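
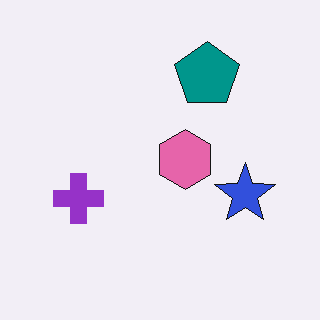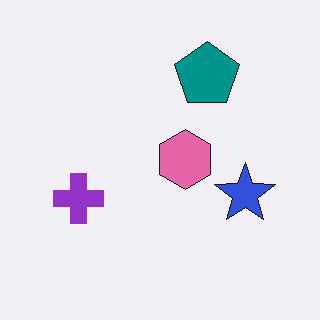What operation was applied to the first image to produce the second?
The second image is the first given moderate JPEG compression.

Blocky 8×8 compression artifacts appear around shape edges and the flat background shows ringing — characteristic JPEG degradation.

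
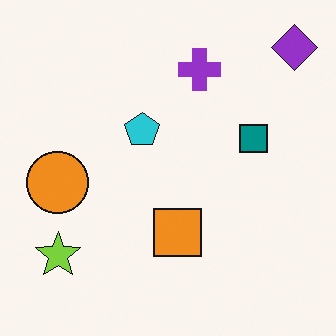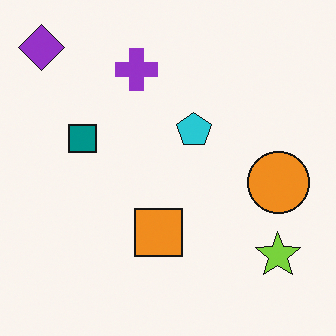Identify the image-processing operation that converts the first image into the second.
The second image is the first flipped horizontally (left ↔ right).

The purple diamond is in the top-right of the first image and the top-left of the second — shapes on opposite sides of the vertical midline have swapped in a mirror flip.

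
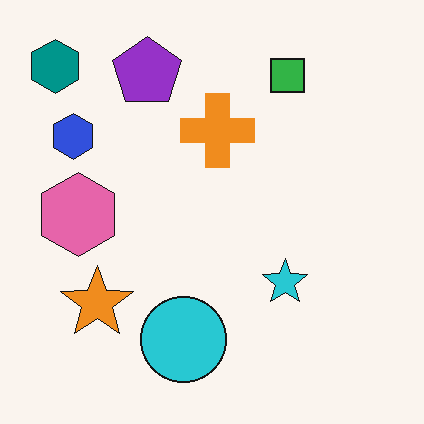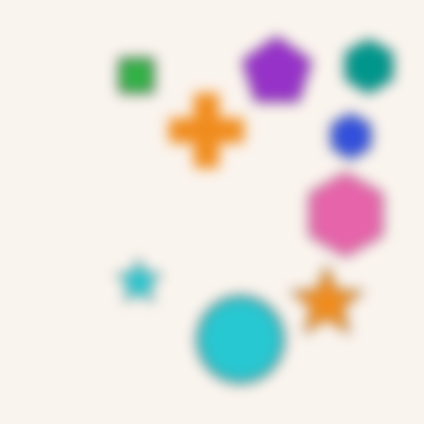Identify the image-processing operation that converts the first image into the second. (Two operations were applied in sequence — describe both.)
Heavily blurred, then flipped horizontally (left ↔ right).

Shape edges and outlines are uniformly softened across the whole image. The teal hexagon is in the top-left of the first image and the top-right of the second — shapes on opposite sides of the vertical midline have swapped in a mirror flip.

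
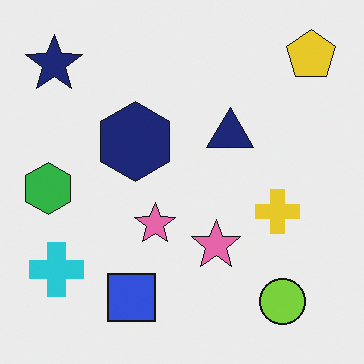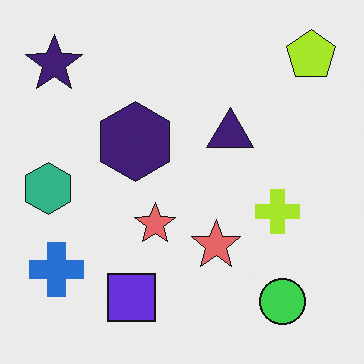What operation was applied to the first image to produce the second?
The second image is the first hue-shifted slightly.

Every shape's color has rotated by the same amount around the hue wheel — a uniform hue shift.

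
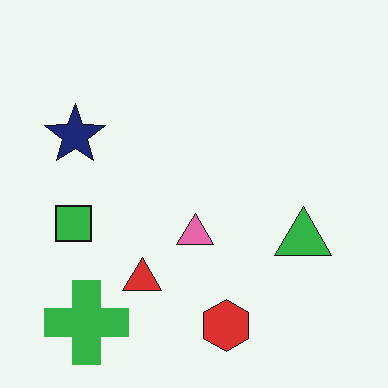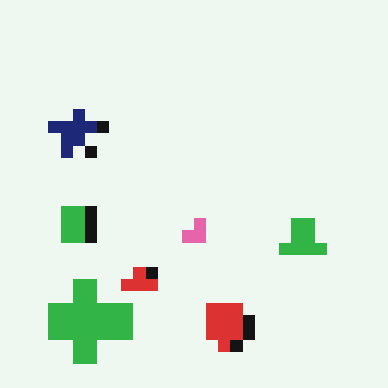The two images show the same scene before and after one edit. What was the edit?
Heavily pixelated into large blocks.

Shapes are reduced to large square blocks; fine edges and outlines are lost — a downscale-then-upscale (mosaic) effect.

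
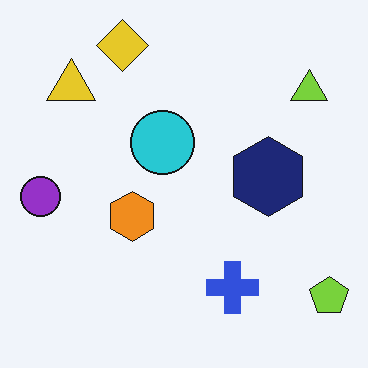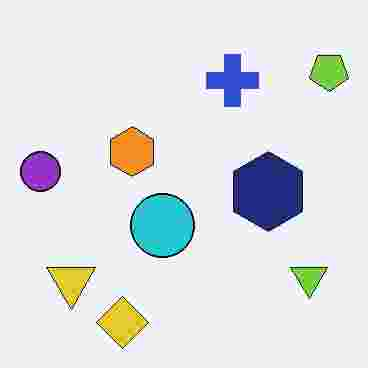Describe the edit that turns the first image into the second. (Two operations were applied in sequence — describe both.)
This is the original image heavily JPEG-compressed with obvious blocking artifacts, then flipped vertically (top ↔ bottom).

Blocky 8×8 compression artifacts appear around shape edges and the flat background shows ringing — characteristic JPEG degradation. The yellow diamond is in the top-left of the first image and the bottom-left of the second — shapes on opposite sides of the horizontal midline have swapped in a mirror flip.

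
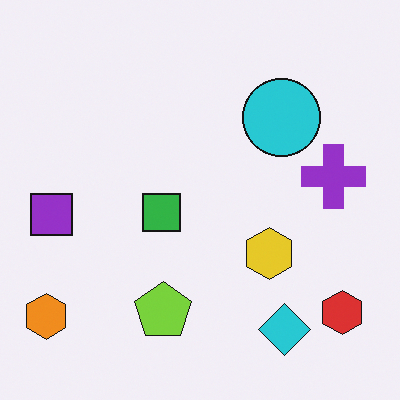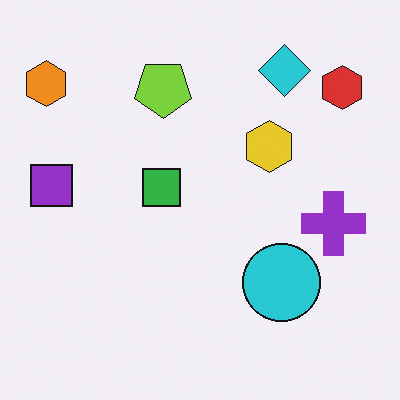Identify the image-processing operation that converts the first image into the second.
It was flipped vertically (top ↔ bottom).

The cyan diamond is in the bottom-right of the first image and the top-right of the second — shapes on opposite sides of the horizontal midline have swapped in a mirror flip.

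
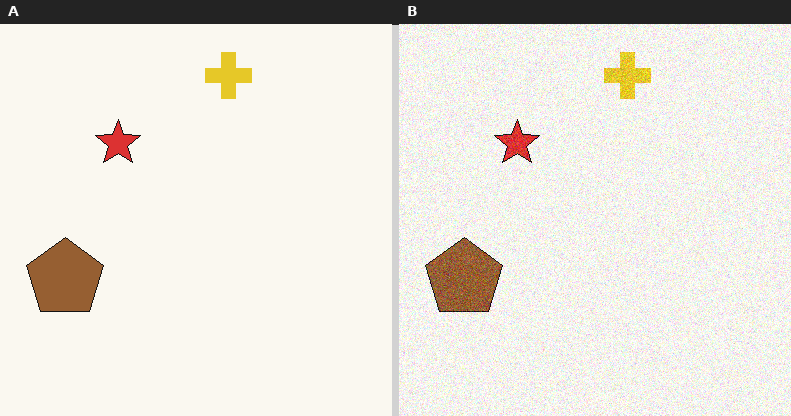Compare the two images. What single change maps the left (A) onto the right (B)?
Degraded with visible gaussian noise.

Random speckle covers the whole image, including the flat background.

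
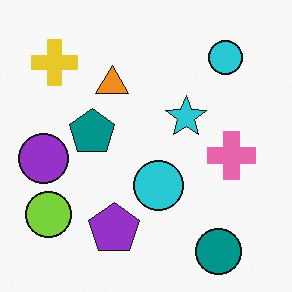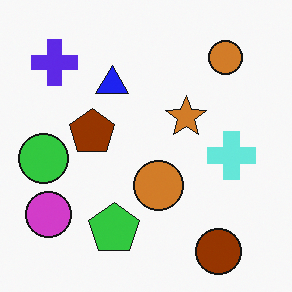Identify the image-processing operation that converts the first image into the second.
Hue-shifted by a large amount.

Every shape's color has rotated by the same amount around the hue wheel — a uniform hue shift.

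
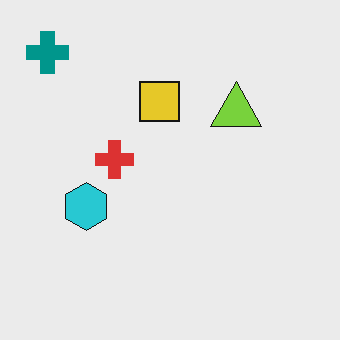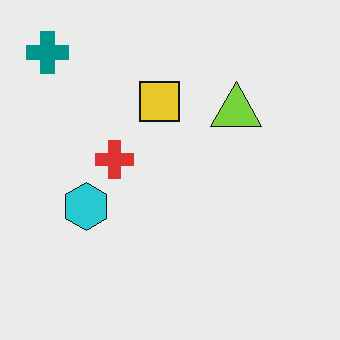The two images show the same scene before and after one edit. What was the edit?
The second image is the first given moderate JPEG compression.

Blocky 8×8 compression artifacts appear around shape edges and the flat background shows ringing — characteristic JPEG degradation.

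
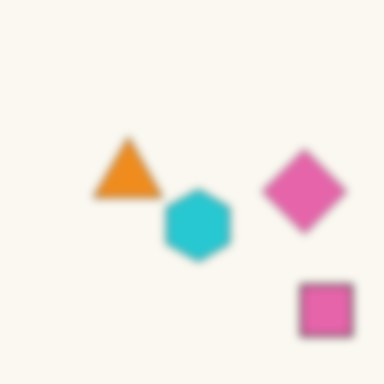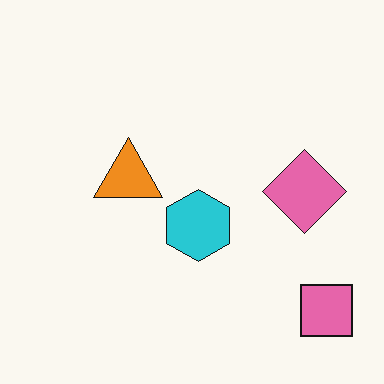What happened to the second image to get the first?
It was noticeably gaussian-blurred.

Shape edges and outlines are uniformly softened across the whole image.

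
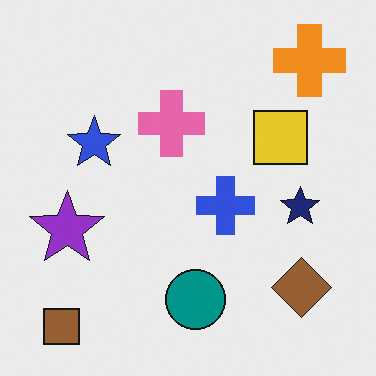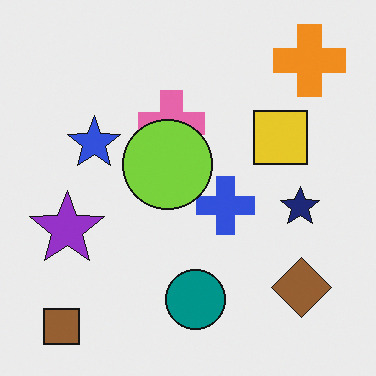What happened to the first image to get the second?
It was overlaid with an additional lime circle.

A lime circle appears in the second image that is absent from the first.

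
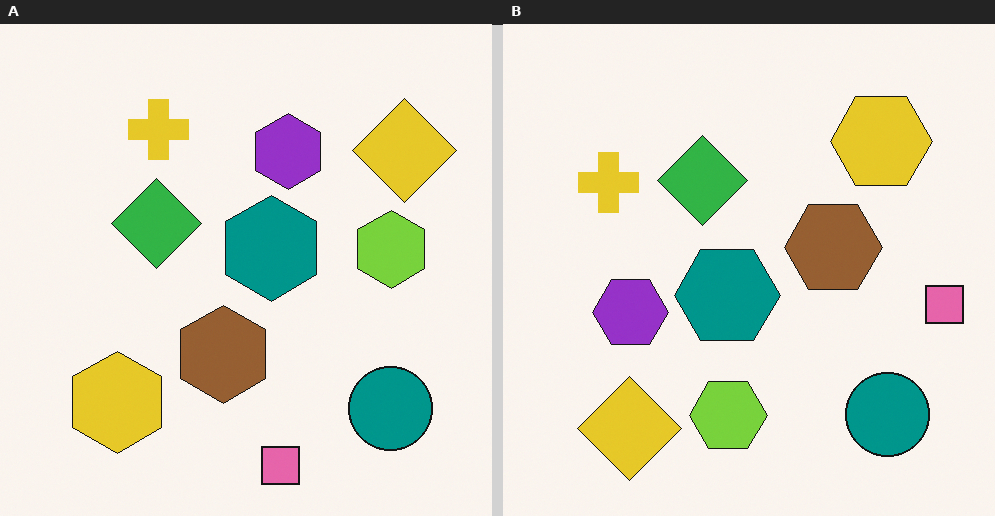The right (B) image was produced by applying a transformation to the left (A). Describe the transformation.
Transposed (reflected across the top-left ↔ bottom-right diagonal).

Shapes have swapped their row and column positions — what was in the top-right is now in the bottom-left — a diagonal reflection.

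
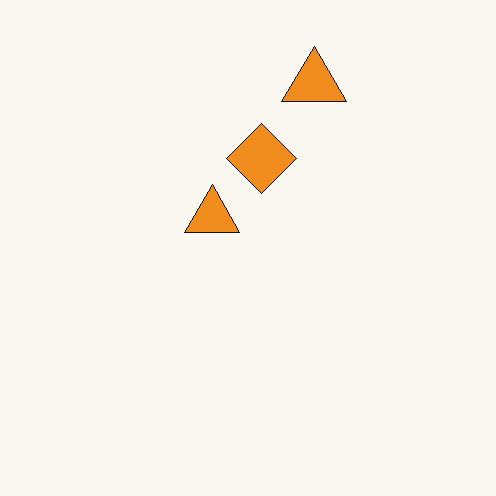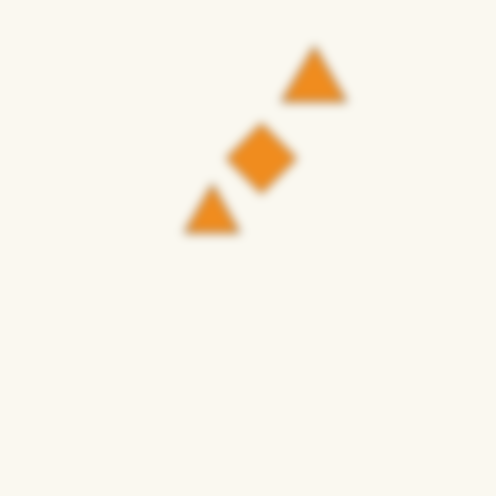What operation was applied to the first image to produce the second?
It was strongly gaussian-blurred.

Shape edges and outlines are uniformly softened across the whole image.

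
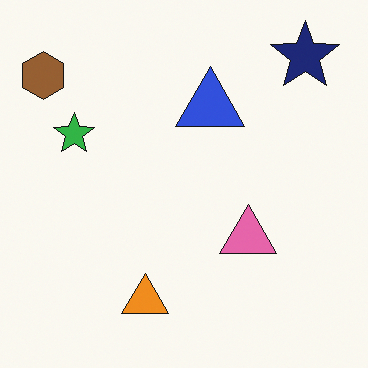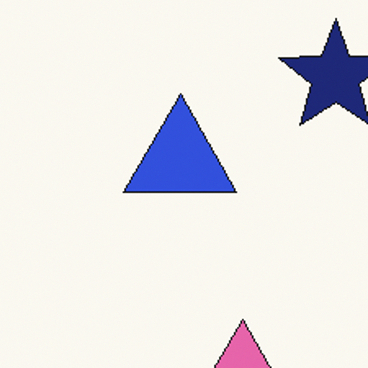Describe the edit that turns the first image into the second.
This is the original image cropped tightly and scaled back up.

The visible shapes are larger and the field of view is narrower; shapes near the original edges may be partly or wholly outside the frame — a crop-and-rescale.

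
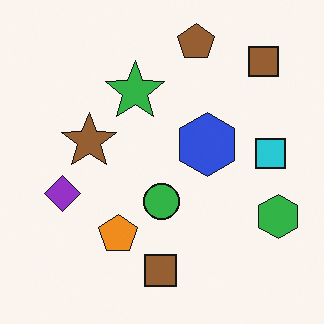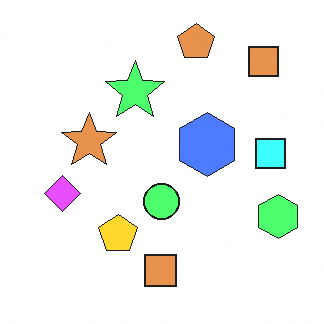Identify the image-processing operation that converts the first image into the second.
The transformation is: brightened a lot.

Every pixel — background and shapes alike — is uniformly brightened.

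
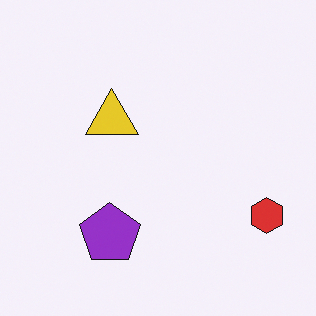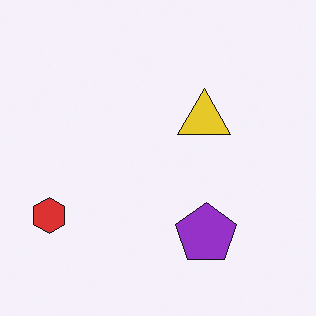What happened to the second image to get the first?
The transformation is: flipped horizontally (left ↔ right).

The red hexagon is in the bottom-left of the second image and the bottom-right of the first — shapes on opposite sides of the vertical midline have swapped in a mirror flip.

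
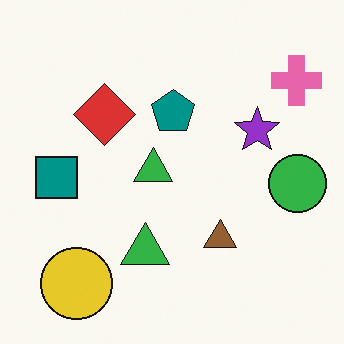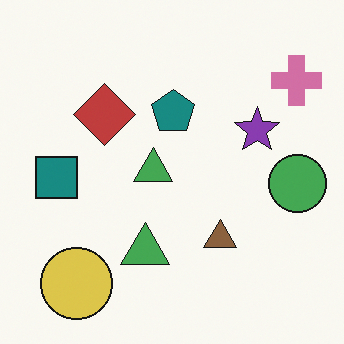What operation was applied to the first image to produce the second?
The image was slightly desaturated.

All colors are more muted and greyish — a global saturation change.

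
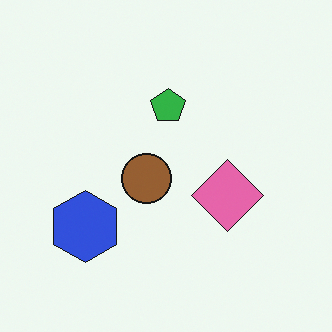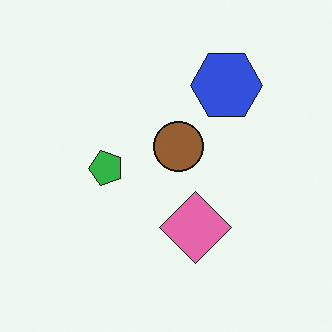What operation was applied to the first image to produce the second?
This is the original image transposed (reflected across the top-left ↔ bottom-right diagonal).

Shapes have swapped their row and column positions — what was in the top-right is now in the bottom-left — a diagonal reflection.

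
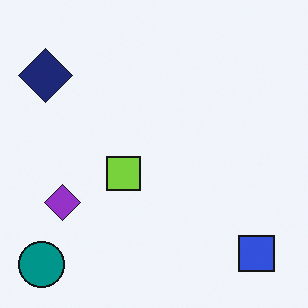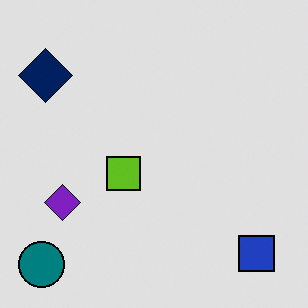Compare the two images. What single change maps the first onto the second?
This is the original image posterized to a reduced palette.

Each flat color has snapped to a coarser quantized level — most visibly, the near-white background has dropped to a flat grey.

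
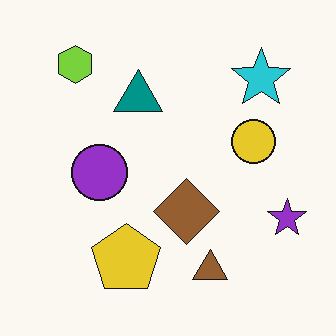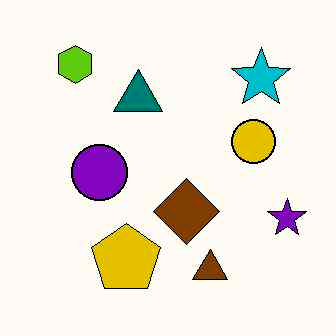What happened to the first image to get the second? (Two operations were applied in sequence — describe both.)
The second image is the first given moderate JPEG compression, then given slightly increased contrast.

Blocky 8×8 compression artifacts appear around shape edges and the flat background shows ringing — characteristic JPEG degradation. Tones are pushed away from mid-grey across the whole image — a global contrast change.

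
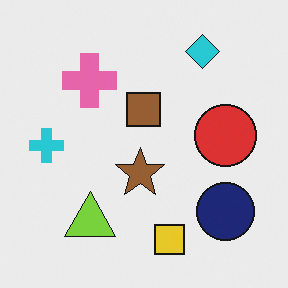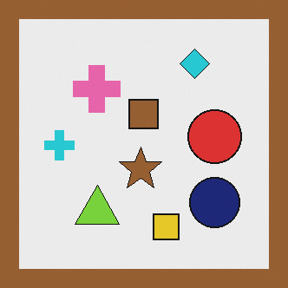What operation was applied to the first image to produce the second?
This is the original image framed with a brown border.

A solid brown frame runs around the edge of the second image, with the content slightly shrunk inside it.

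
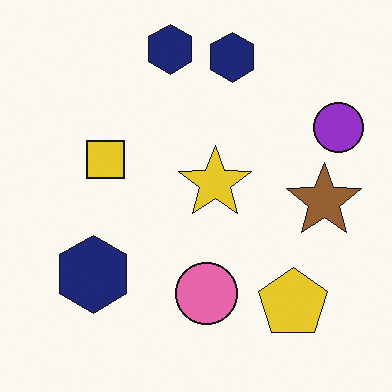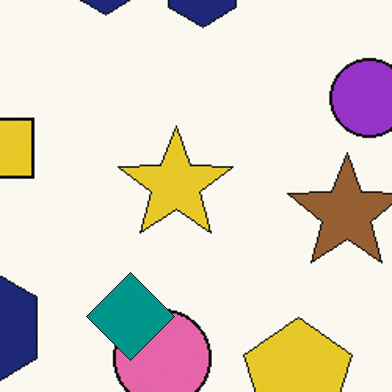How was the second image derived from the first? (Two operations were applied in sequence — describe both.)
The image was cropped slightly and scaled back up, then overlaid with an additional teal diamond.

The visible shapes are larger and the field of view is narrower; shapes near the original edges may be partly or wholly outside the frame — a crop-and-rescale. A teal diamond appears in the second image that is absent from the first.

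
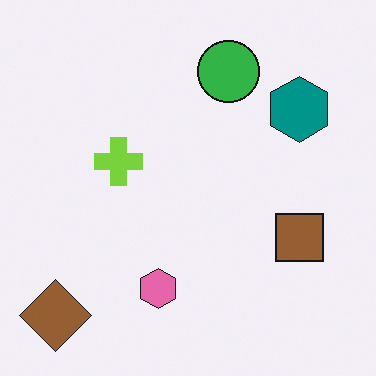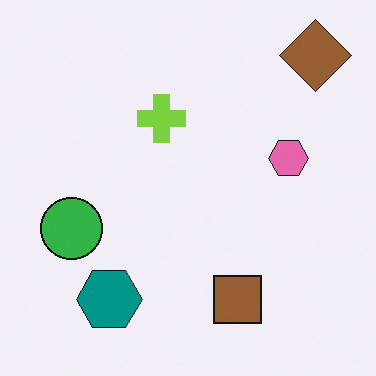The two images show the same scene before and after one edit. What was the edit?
The image was transposed (reflected across the top-left ↔ bottom-right diagonal).

Shapes have swapped their row and column positions — what was in the top-right is now in the bottom-left — a diagonal reflection.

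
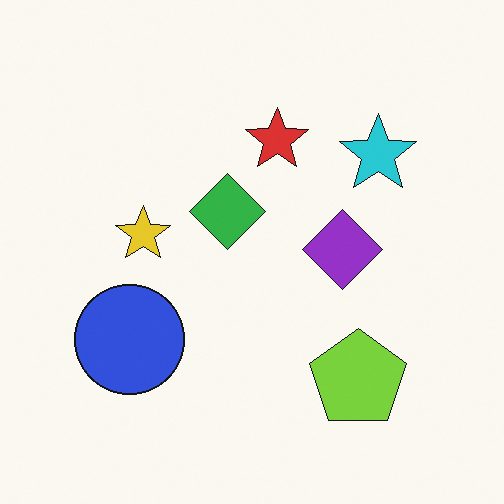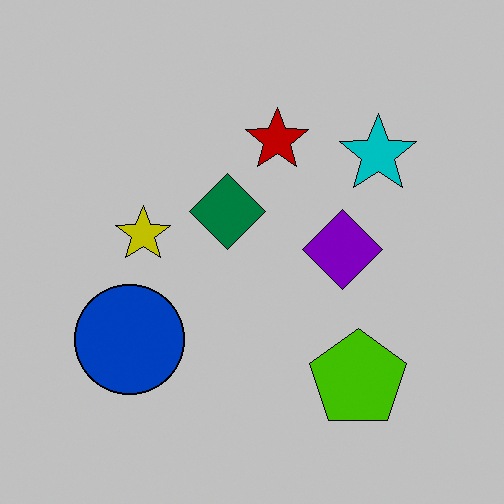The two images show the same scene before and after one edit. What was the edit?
The image was heavily posterized to just a handful of flat colors.

Each flat color has snapped to a coarser quantized level — most visibly, the near-white background has dropped to a flat grey.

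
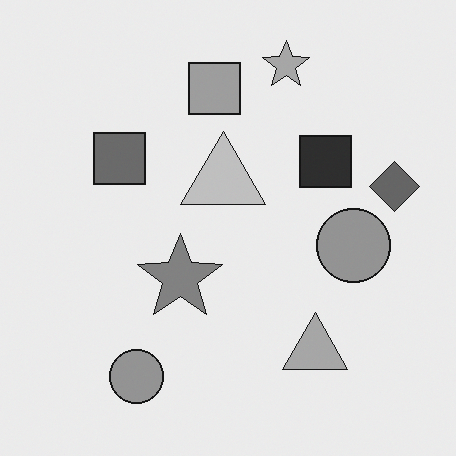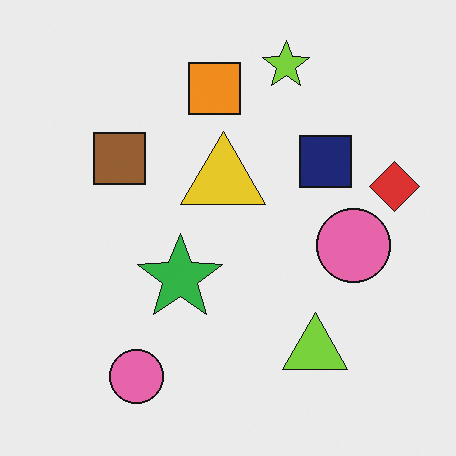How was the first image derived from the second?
It was converted to grayscale.

All color is removed — every shape is now a shade of grey.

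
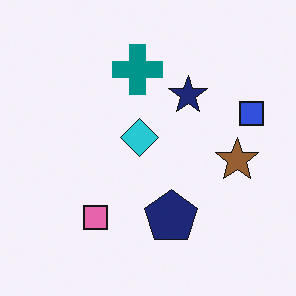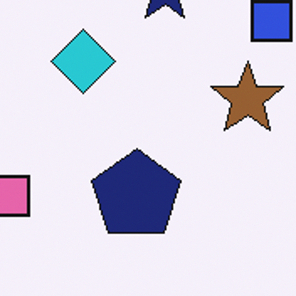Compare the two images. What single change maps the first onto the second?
The second image is the first cropped to a noticeably smaller region and rescaled.

The visible shapes are larger and the field of view is narrower; shapes near the original edges may be partly or wholly outside the frame — a crop-and-rescale.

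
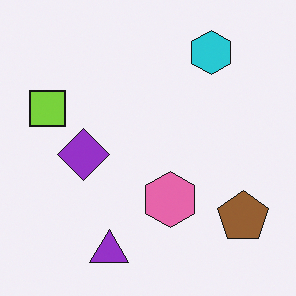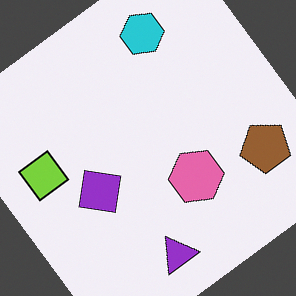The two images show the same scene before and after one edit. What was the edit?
This is the original image rotated counter-clockwise by a large amount — several tens of degrees.

Every shape is tilted by the same angle and the image corners show triangular fill wedges — a whole-image rotation by a non-right angle.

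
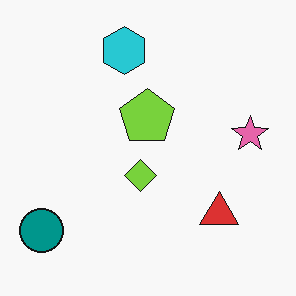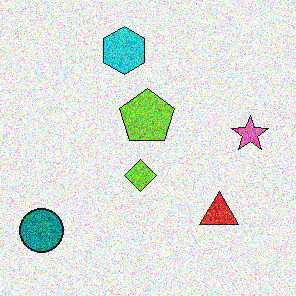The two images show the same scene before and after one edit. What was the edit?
This is the original image degraded with heavy additive noise.

Random speckle covers the whole image, including the flat background.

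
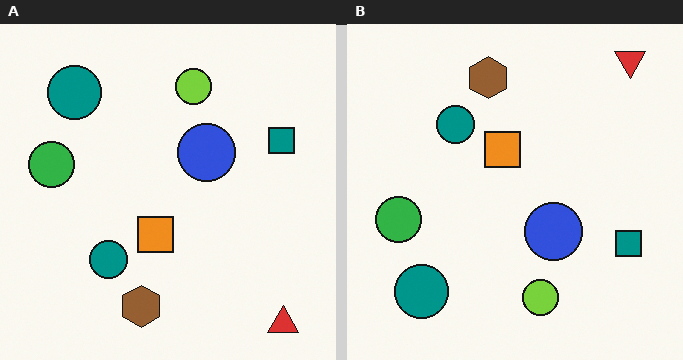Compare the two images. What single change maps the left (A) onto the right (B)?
The transformation is: flipped vertically (top ↔ bottom).

The red triangle is in the bottom-right of the left (A) image and the top-right of the right (B) — shapes on opposite sides of the horizontal midline have swapped in a mirror flip.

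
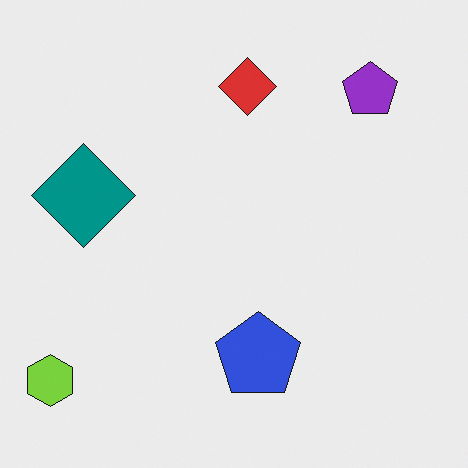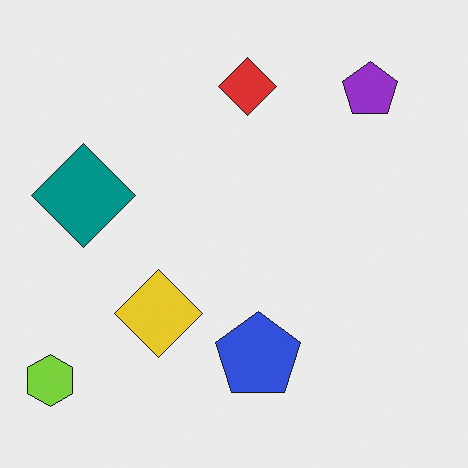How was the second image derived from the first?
The image was overlaid with an additional yellow diamond.

A yellow diamond appears in the second image that is absent from the first.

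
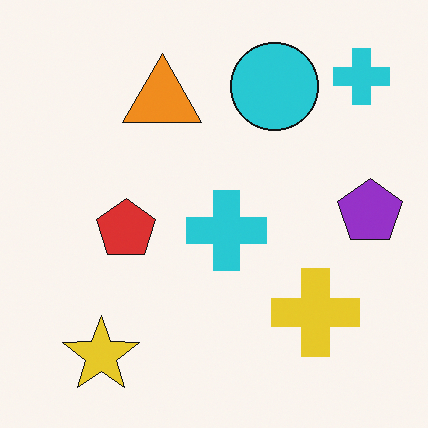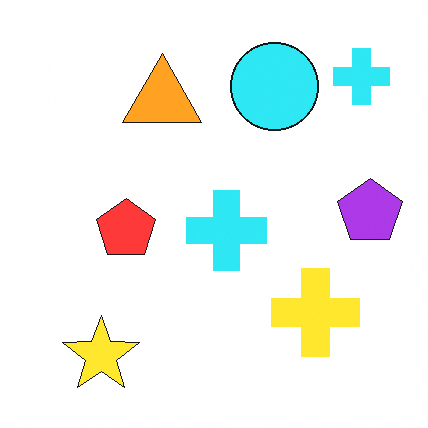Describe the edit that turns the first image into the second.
The transformation is: slightly brightened.

Every pixel — background and shapes alike — is uniformly brightened.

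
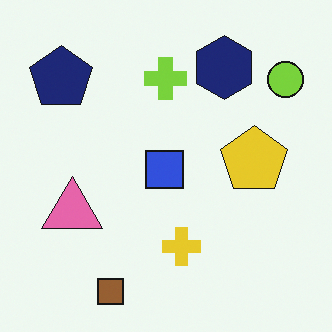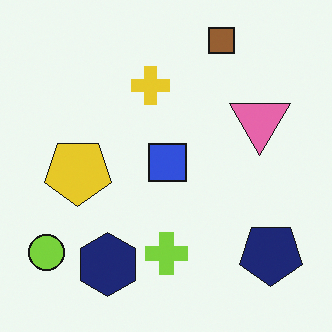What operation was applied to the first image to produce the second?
This is the original image rotated 180°.

The lime circle sits in the top-right of the first image and the bottom-left of the second — consistent with a whole-image 180° rotation.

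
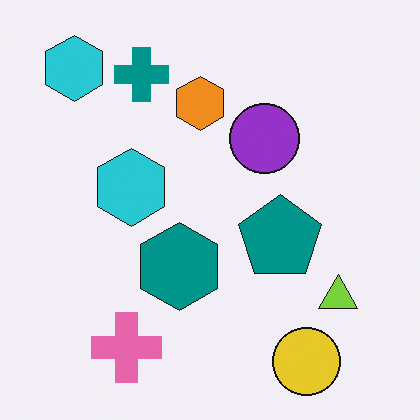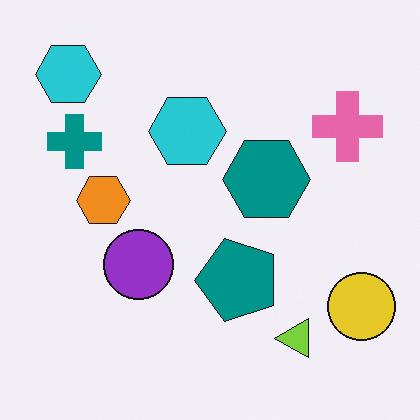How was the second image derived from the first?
The second image is the first transposed (reflected across the top-left ↔ bottom-right diagonal).

Shapes have swapped their row and column positions — what was in the top-right is now in the bottom-left — a diagonal reflection.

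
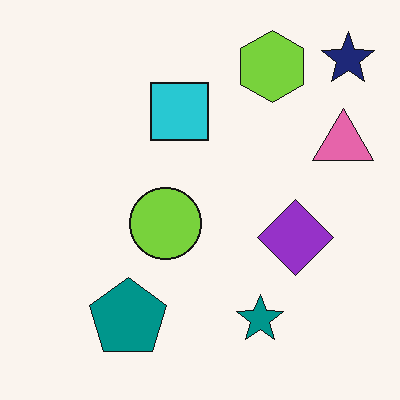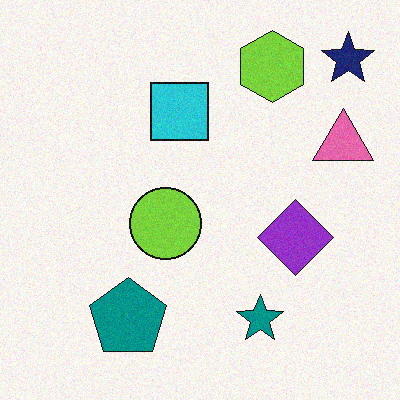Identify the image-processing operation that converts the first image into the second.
The transformation is: degraded with light additive noise.

Random speckle covers the whole image, including the flat background.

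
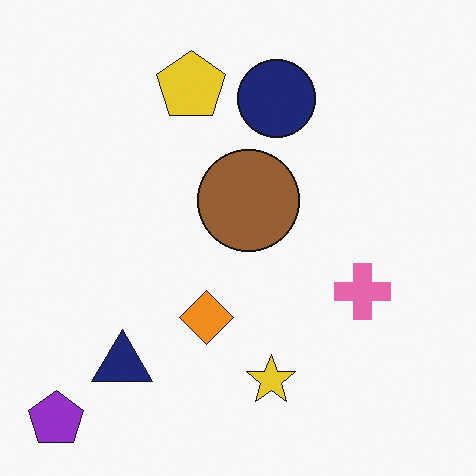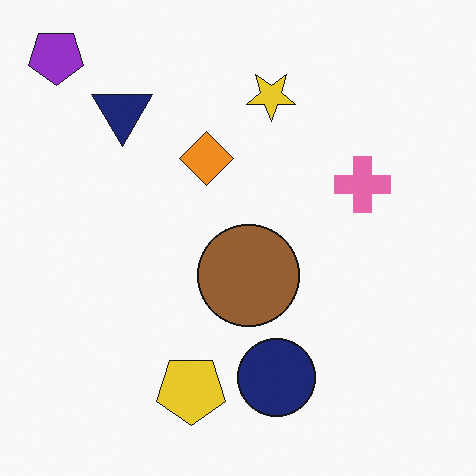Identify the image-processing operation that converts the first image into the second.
The second image is the first flipped vertically (top ↔ bottom).

The purple pentagon is in the bottom-left of the first image and the top-left of the second — shapes on opposite sides of the horizontal midline have swapped in a mirror flip.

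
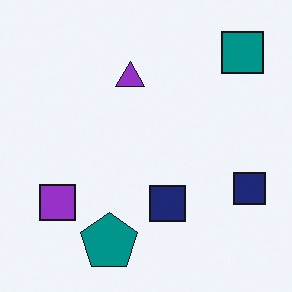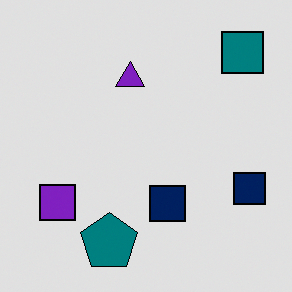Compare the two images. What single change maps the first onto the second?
This is the original image moderately posterized.

Each flat color has snapped to a coarser quantized level — most visibly, the near-white background has dropped to a flat grey.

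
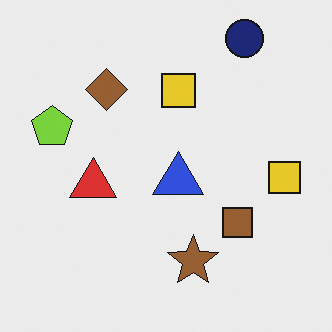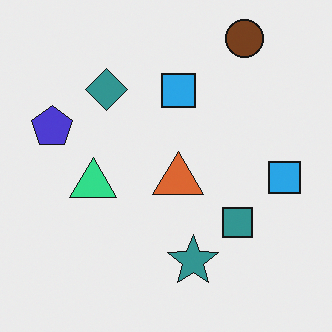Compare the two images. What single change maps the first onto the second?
The image was hue-shifted noticeably.

Every shape's color has rotated by the same amount around the hue wheel — a uniform hue shift.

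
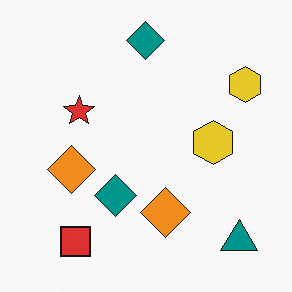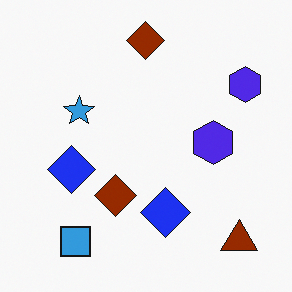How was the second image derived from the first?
It was hue-shifted by a large amount.

Every shape's color has rotated by the same amount around the hue wheel — a uniform hue shift.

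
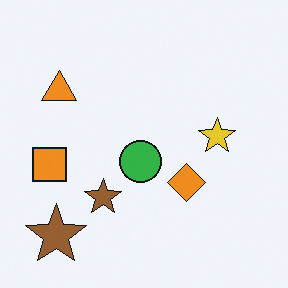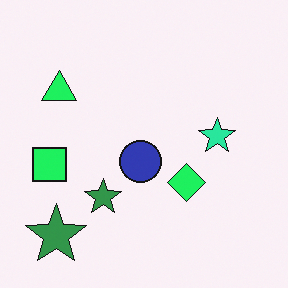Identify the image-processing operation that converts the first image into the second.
It was hue-shifted through roughly a third of the color wheel.

Every shape's color has rotated by the same amount around the hue wheel — a uniform hue shift.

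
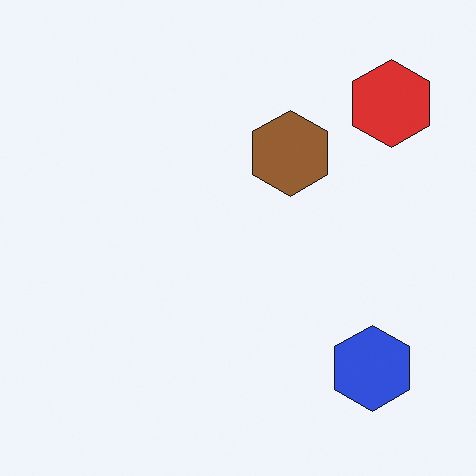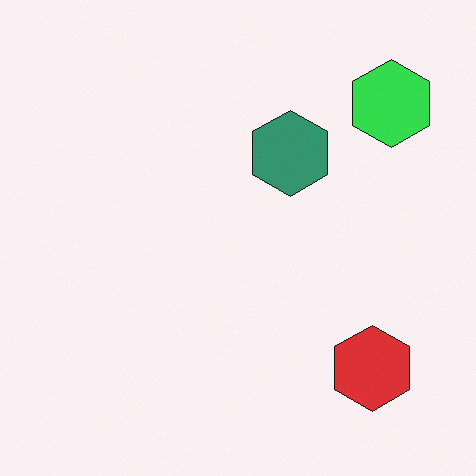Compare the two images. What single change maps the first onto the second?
This is the original image hue-shifted through roughly a third of the color wheel.

Every shape's color has rotated by the same amount around the hue wheel — a uniform hue shift.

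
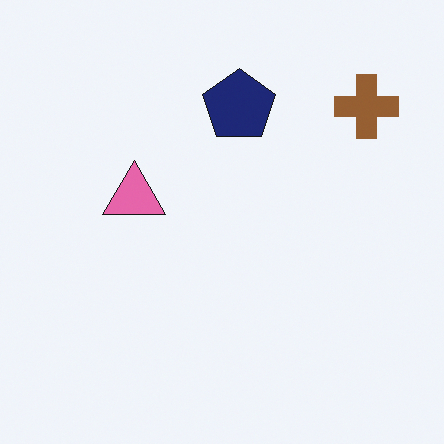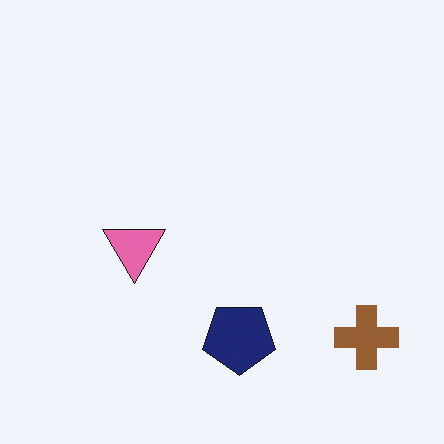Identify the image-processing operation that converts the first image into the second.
Flipped vertically (top ↔ bottom).

The brown cross is in the top-right of the first image and the bottom-right of the second — shapes on opposite sides of the horizontal midline have swapped in a mirror flip.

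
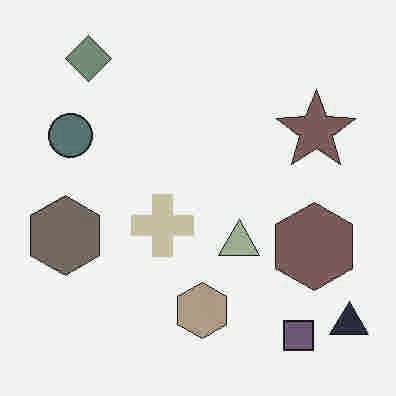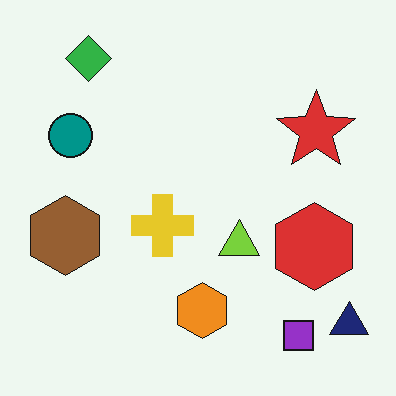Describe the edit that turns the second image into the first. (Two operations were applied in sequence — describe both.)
The transformation is: heavily JPEG-compressed with obvious blocking artifacts, then made much more muted (saturation change).

Blocky 8×8 compression artifacts appear around shape edges and the flat background shows ringing — characteristic JPEG degradation. All colors are more muted and greyish — a global saturation change.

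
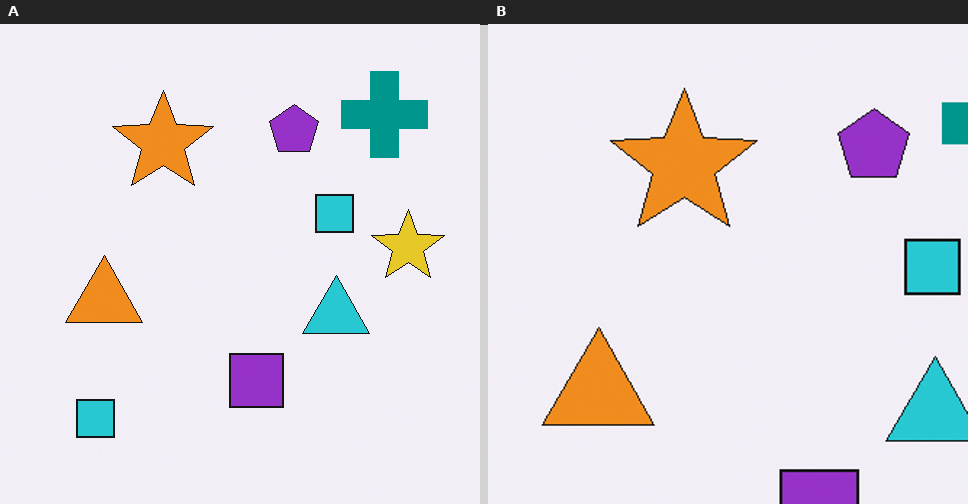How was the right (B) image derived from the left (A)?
The image was cropped to a modestly smaller region and rescaled.

The visible shapes are larger and the field of view is narrower; shapes near the original edges may be partly or wholly outside the frame — a crop-and-rescale.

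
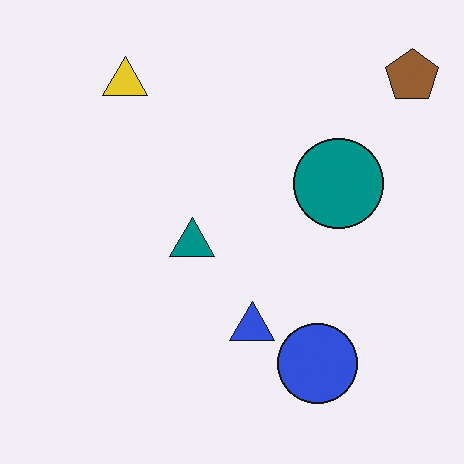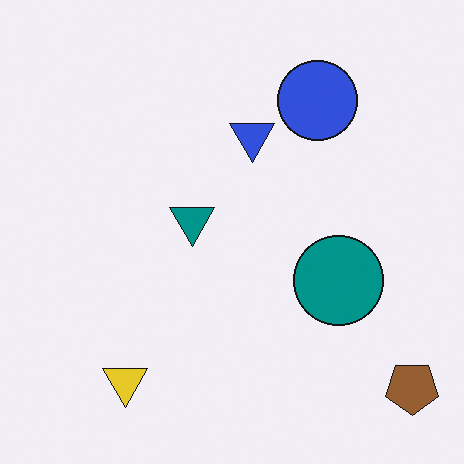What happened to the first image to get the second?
It was flipped vertically (top ↔ bottom).

The brown pentagon is in the top-right of the first image and the bottom-right of the second — shapes on opposite sides of the horizontal midline have swapped in a mirror flip.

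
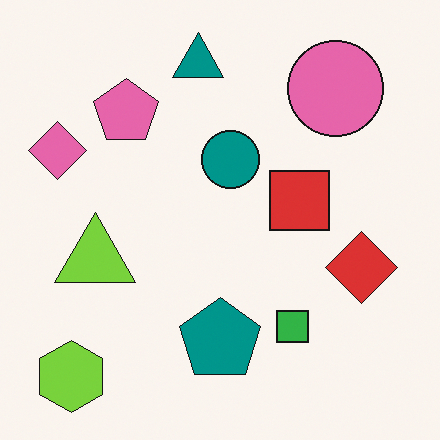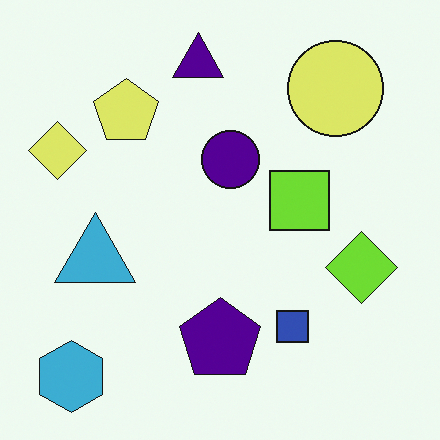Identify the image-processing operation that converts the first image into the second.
The transformation is: hue-shifted by a moderate amount.

Every shape's color has rotated by the same amount around the hue wheel — a uniform hue shift.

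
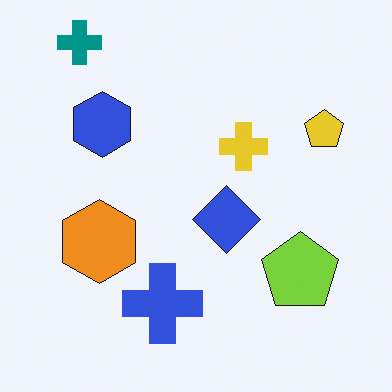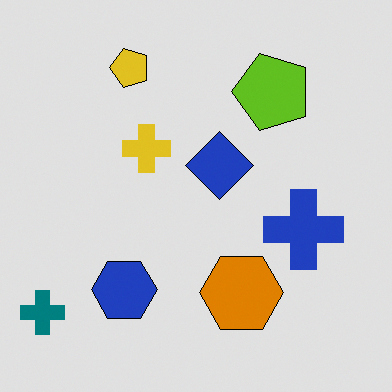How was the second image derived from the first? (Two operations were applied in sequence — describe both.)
The second image is the first rotated 90° counter-clockwise, then posterized to a reduced palette.

The teal cross sits in the top-left of the first image and the bottom-left of the second — consistent with a whole-image 90° counter-clockwise rotation. Each flat color has snapped to a coarser quantized level — most visibly, the near-white background has dropped to a flat grey.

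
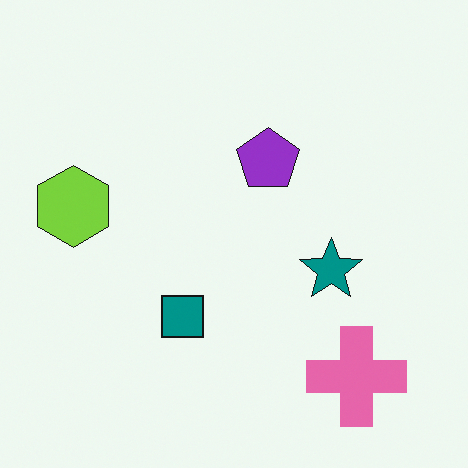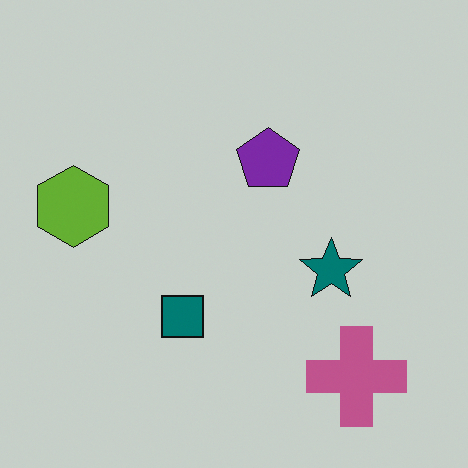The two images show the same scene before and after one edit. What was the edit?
The second image is the first slightly darkened.

Every pixel — background and shapes alike — is uniformly darkened.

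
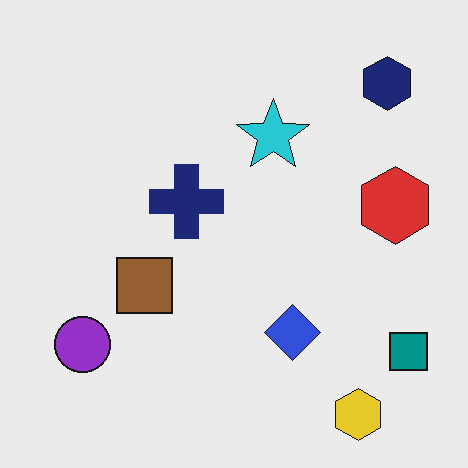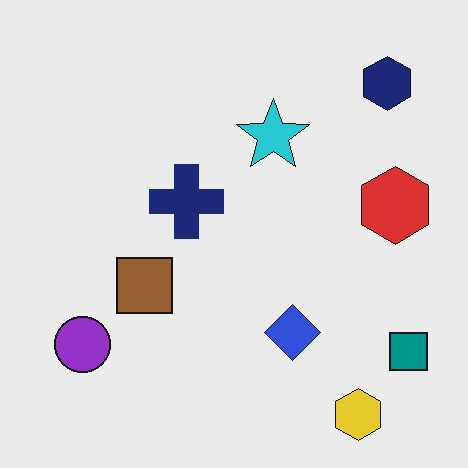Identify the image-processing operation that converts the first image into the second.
The transformation is: JPEG-compressed with visible artifacts.

Blocky 8×8 compression artifacts appear around shape edges and the flat background shows ringing — characteristic JPEG degradation.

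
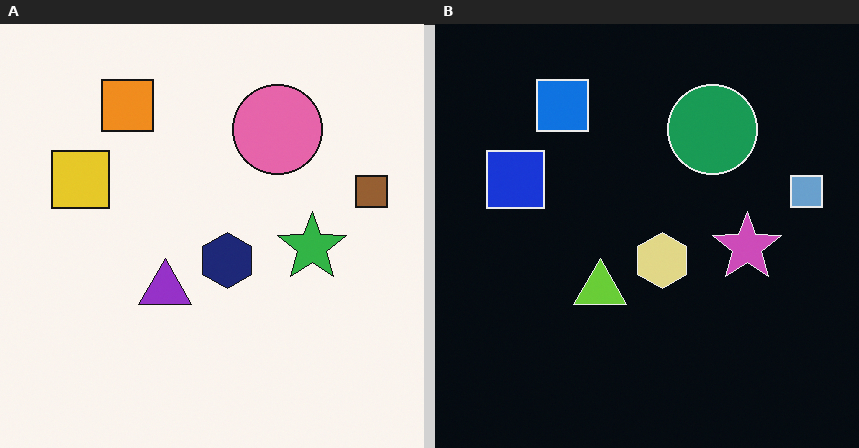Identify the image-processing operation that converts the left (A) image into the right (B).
The image was color-inverted (negative).

The light background has become dark and every shape's color is its complement — a photographic negative.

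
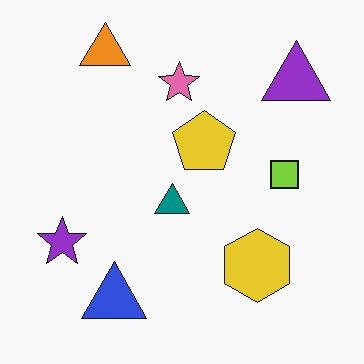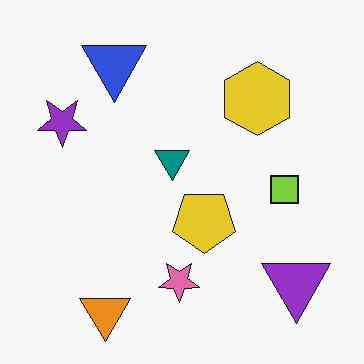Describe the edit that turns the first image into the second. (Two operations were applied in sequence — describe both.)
This is the original image flipped vertically (top ↔ bottom), then JPEG-compressed with visible artifacts.

The orange triangle is in the top-left of the first image and the bottom-left of the second — shapes on opposite sides of the horizontal midline have swapped in a mirror flip. Blocky 8×8 compression artifacts appear around shape edges and the flat background shows ringing — characteristic JPEG degradation.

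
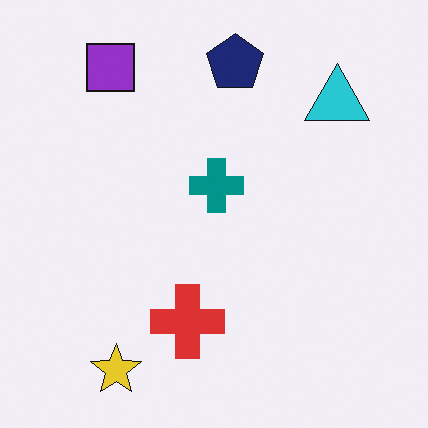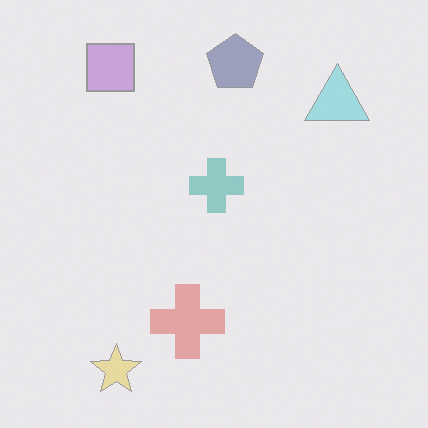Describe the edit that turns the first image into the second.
This is the original image washed out (contrast reduced).

Tones are pushed toward mid-grey across the whole image — a global contrast change.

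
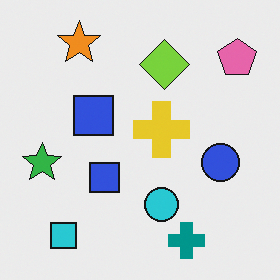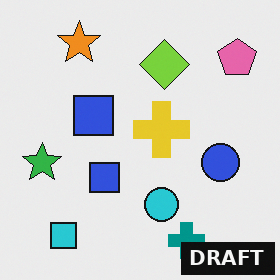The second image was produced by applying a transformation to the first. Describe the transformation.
The transformation is: watermarked with the text "DRAFT" in the lower-right corner.

A dark label reading "DRAFT" appears in the lower-right corner.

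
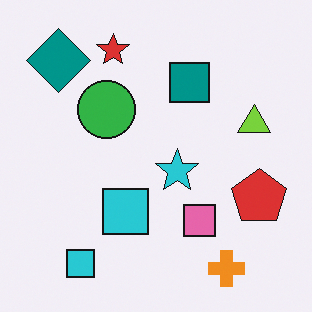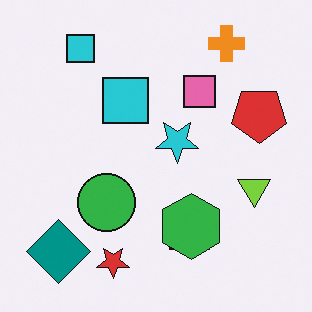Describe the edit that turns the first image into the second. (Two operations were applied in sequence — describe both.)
This is the original image flipped vertically (top ↔ bottom), then overlaid with an additional green hexagon.

The orange cross is in the bottom-right of the first image and the top-right of the second — shapes on opposite sides of the horizontal midline have swapped in a mirror flip. A green hexagon appears in the second image that is absent from the first.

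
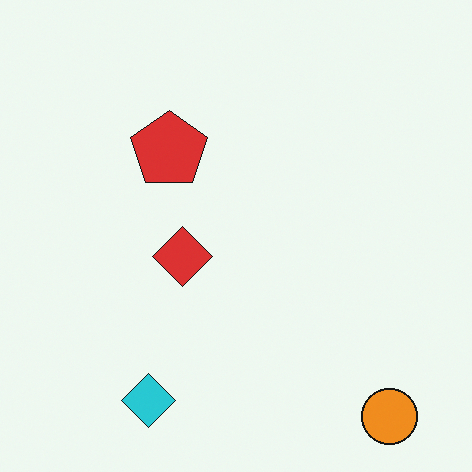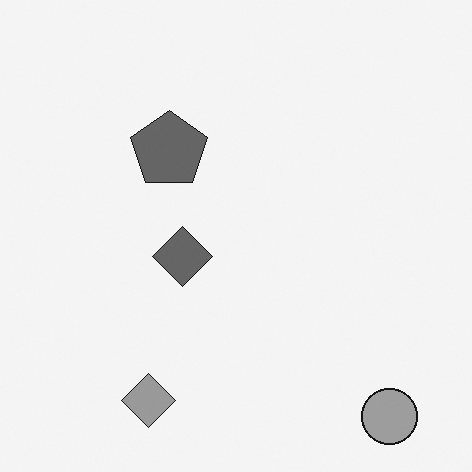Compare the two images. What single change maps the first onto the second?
This is the original image converted to grayscale.

All color is removed — every shape is now a shade of grey.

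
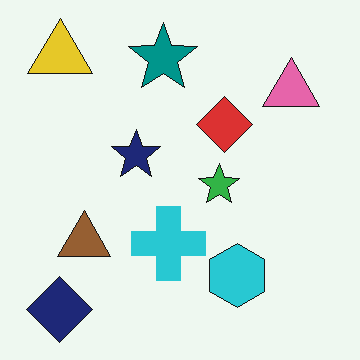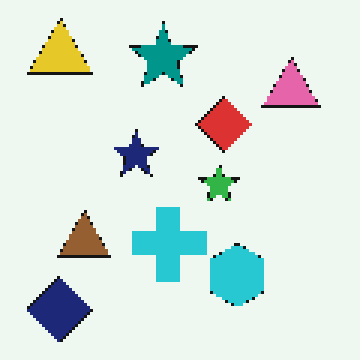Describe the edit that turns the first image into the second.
It was mildly pixelated.

Shapes are reduced to large square blocks; fine edges and outlines are lost — a downscale-then-upscale (mosaic) effect.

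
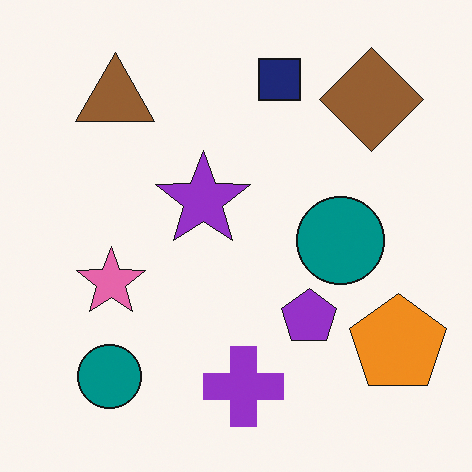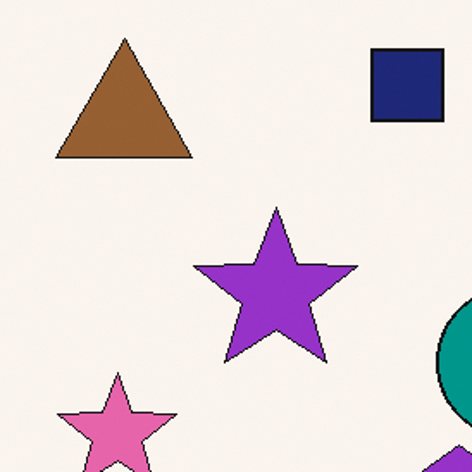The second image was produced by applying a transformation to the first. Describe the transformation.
Cropped to a noticeably smaller region and rescaled.

The visible shapes are larger and the field of view is narrower; shapes near the original edges may be partly or wholly outside the frame — a crop-and-rescale.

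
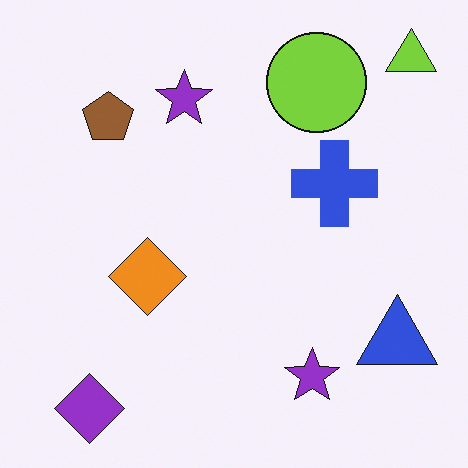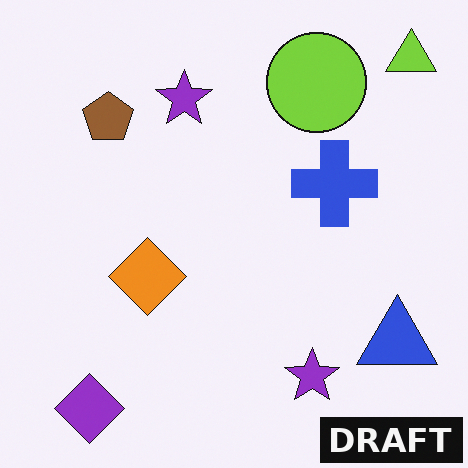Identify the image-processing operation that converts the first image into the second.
It was watermarked with the text "DRAFT" in the lower-right corner.

A dark label reading "DRAFT" appears in the lower-right corner.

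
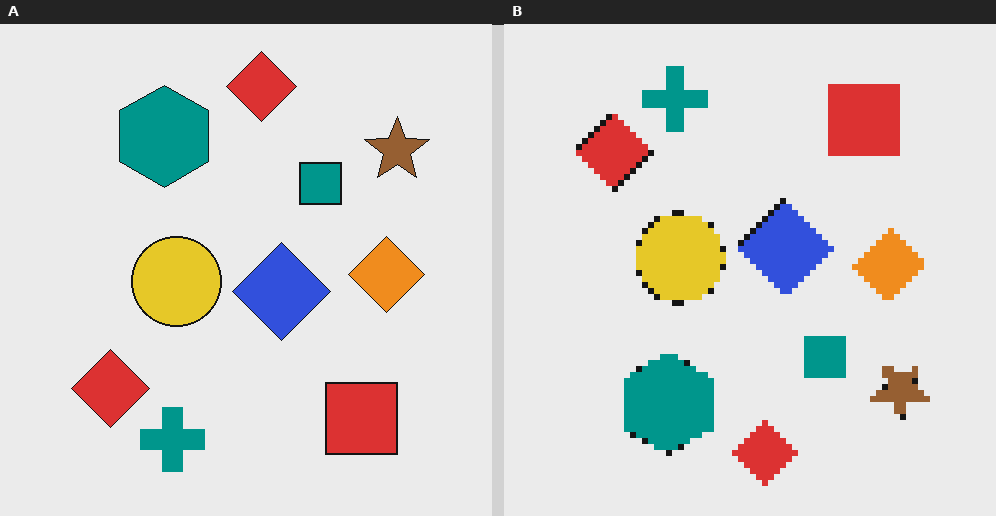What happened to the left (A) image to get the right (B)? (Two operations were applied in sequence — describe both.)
The right (B) image is the left (A) flipped vertically (top ↔ bottom), then moderately pixelated.

The teal cross is in the bottom of the left (A) image and the top of the right (B) — shapes on opposite sides of the horizontal midline have swapped in a mirror flip. Shapes are reduced to large square blocks; fine edges and outlines are lost — a downscale-then-upscale (mosaic) effect.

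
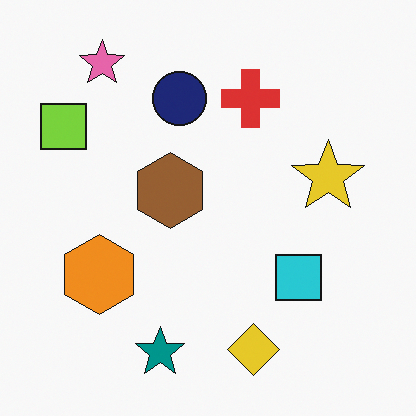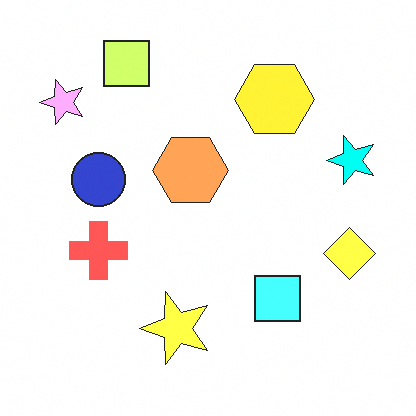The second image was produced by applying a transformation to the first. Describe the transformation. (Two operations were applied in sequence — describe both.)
The second image is the first transposed (reflected across the top-left ↔ bottom-right diagonal), then brightened a lot.

Shapes have swapped their row and column positions — what was in the top-right is now in the bottom-left — a diagonal reflection. Every pixel — background and shapes alike — is uniformly brightened.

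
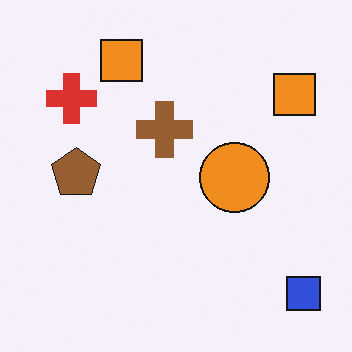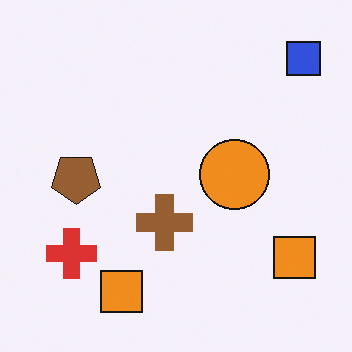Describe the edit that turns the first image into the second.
The transformation is: flipped vertically (top ↔ bottom).

The blue square is in the bottom-right of the first image and the top-right of the second — shapes on opposite sides of the horizontal midline have swapped in a mirror flip.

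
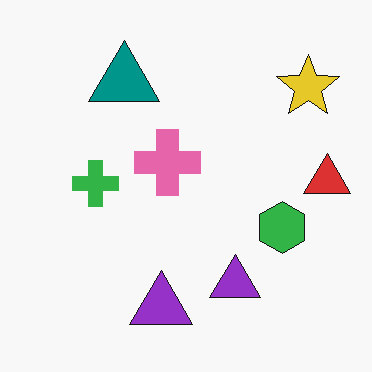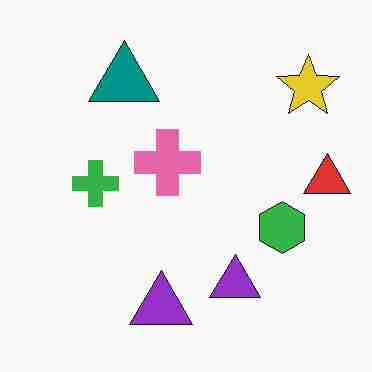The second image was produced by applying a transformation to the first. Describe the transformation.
The image was degraded with heavy JPEG compression.

Blocky 8×8 compression artifacts appear around shape edges and the flat background shows ringing — characteristic JPEG degradation.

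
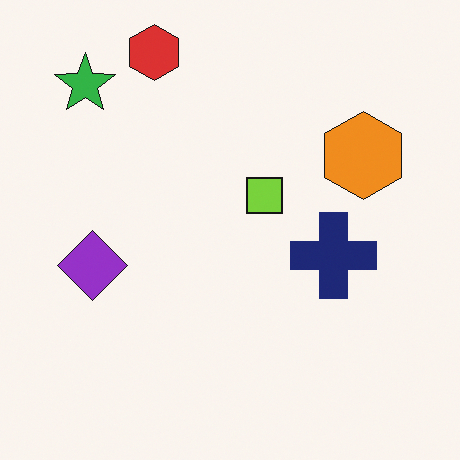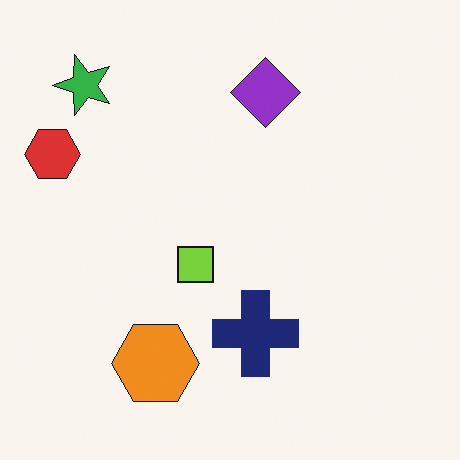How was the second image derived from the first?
The transformation is: transposed (reflected across the top-left ↔ bottom-right diagonal).

Shapes have swapped their row and column positions — what was in the top-right is now in the bottom-left — a diagonal reflection.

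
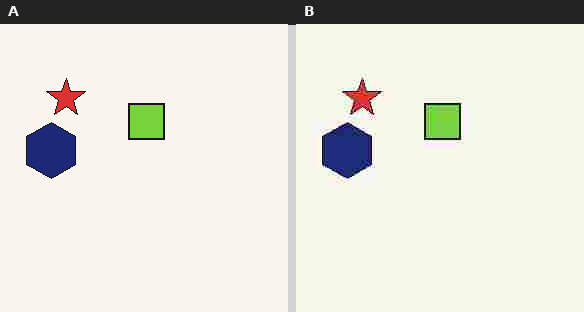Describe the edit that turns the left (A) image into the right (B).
The image was degraded with heavy JPEG compression.

Blocky 8×8 compression artifacts appear around shape edges and the flat background shows ringing — characteristic JPEG degradation.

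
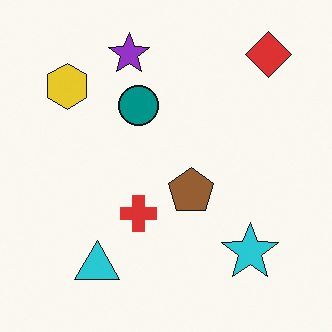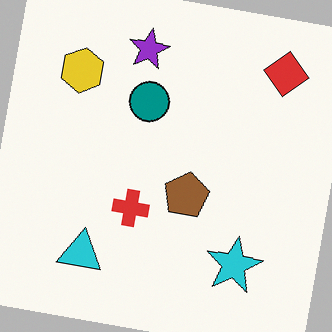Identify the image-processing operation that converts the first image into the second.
It was rotated clockwise by a slight angle.

Every shape is tilted by the same angle and the image corners show triangular fill wedges — a whole-image rotation by a non-right angle.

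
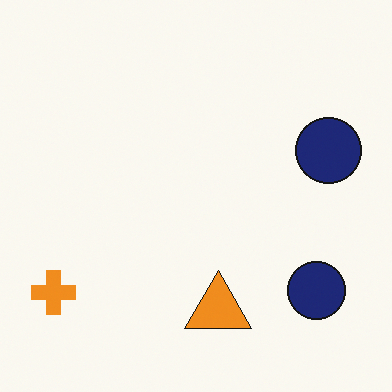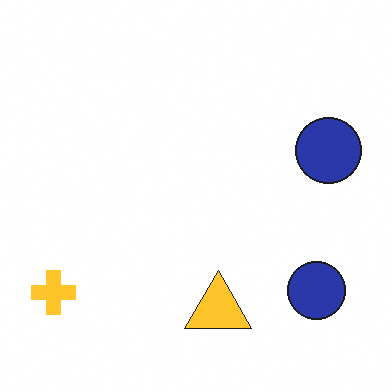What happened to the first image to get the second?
The transformation is: brightened a lot.

Every pixel — background and shapes alike — is uniformly brightened.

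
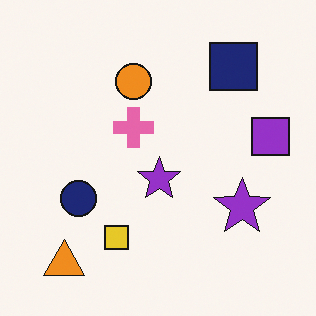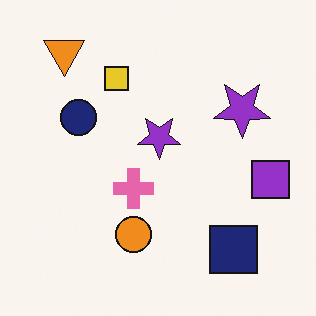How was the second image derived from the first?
The image was flipped vertically (top ↔ bottom).

The orange triangle is in the bottom-left of the first image and the top-left of the second — shapes on opposite sides of the horizontal midline have swapped in a mirror flip.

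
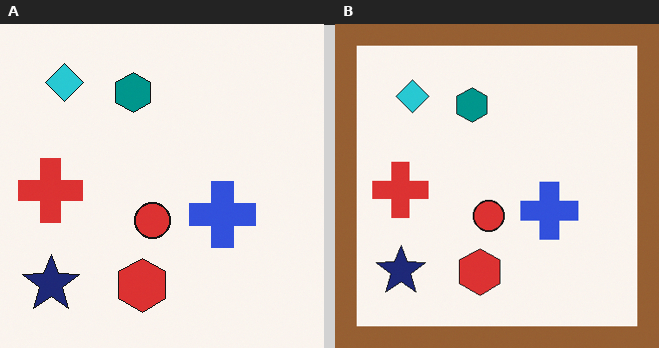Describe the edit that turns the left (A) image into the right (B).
Framed with a brown border.

A solid brown frame runs around the edge of the right (B) image, with the content slightly shrunk inside it.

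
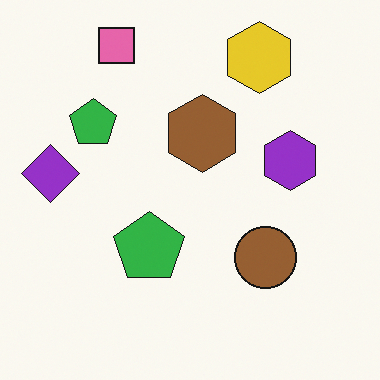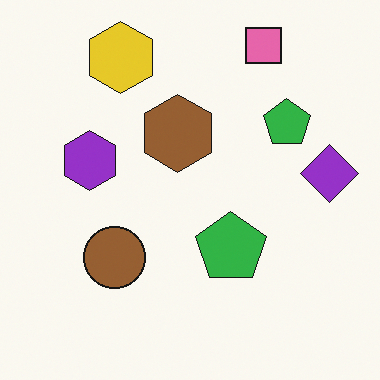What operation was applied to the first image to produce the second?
It was flipped horizontally (left ↔ right).

The purple diamond is in the left of the first image and the right of the second — shapes on opposite sides of the vertical midline have swapped in a mirror flip.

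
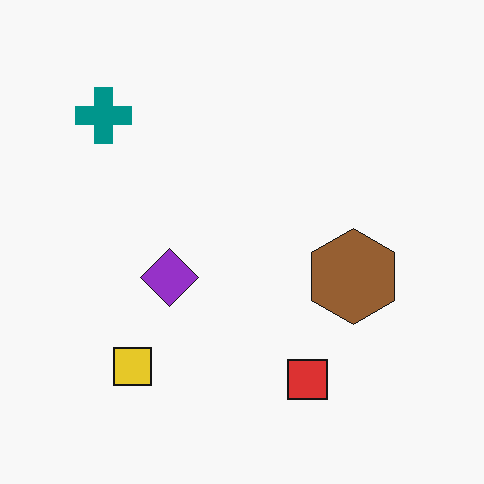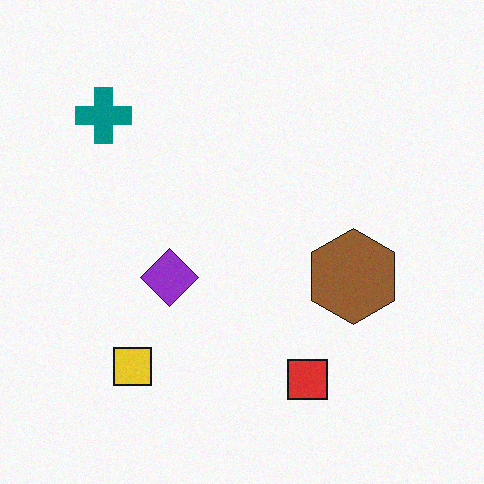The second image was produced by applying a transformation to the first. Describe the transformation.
It was degraded with subtle gaussian noise.

Random speckle covers the whole image, including the flat background.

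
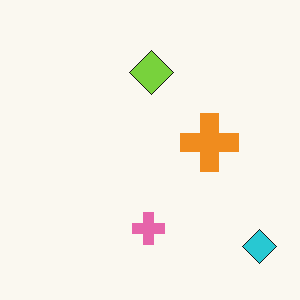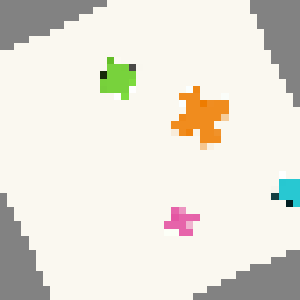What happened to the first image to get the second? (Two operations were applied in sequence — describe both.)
The second image is the first rotated counter-clockwise by a clearly visible amount, then moderately pixelated.

Every shape is tilted by the same angle and the image corners show triangular fill wedges — a whole-image rotation by a non-right angle. Shapes are reduced to large square blocks; fine edges and outlines are lost — a downscale-then-upscale (mosaic) effect.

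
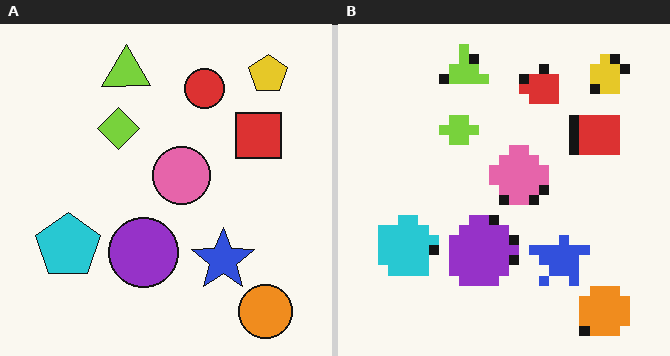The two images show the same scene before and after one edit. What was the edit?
It was heavily pixelated into large blocks.

Shapes are reduced to large square blocks; fine edges and outlines are lost — a downscale-then-upscale (mosaic) effect.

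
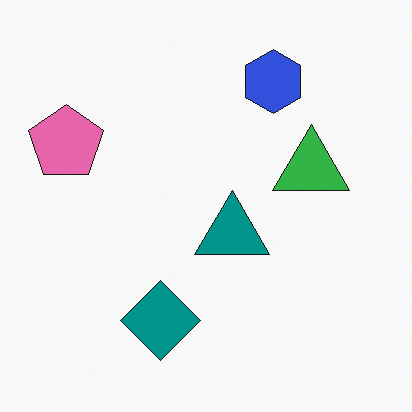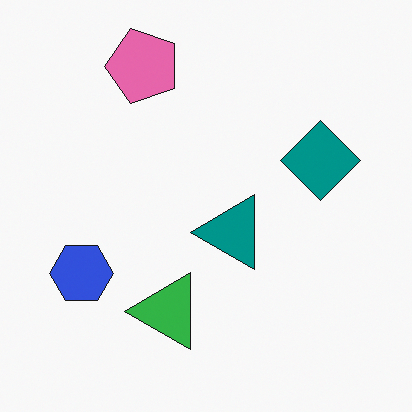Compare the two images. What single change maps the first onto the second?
Transposed (reflected across the top-left ↔ bottom-right diagonal).

Shapes have swapped their row and column positions — what was in the top-right is now in the bottom-left — a diagonal reflection.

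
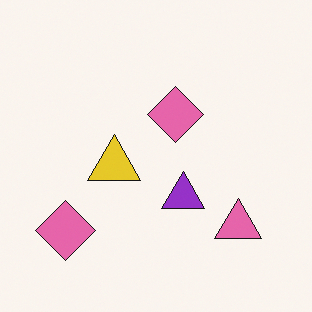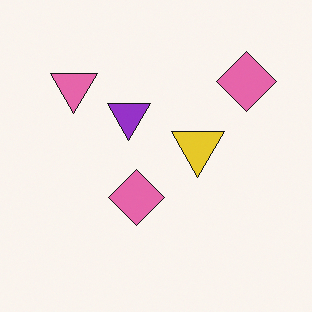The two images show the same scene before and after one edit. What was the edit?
This is the original image rotated 180°.

The pink triangle sits in the bottom-right of the first image and the top-left of the second — consistent with a whole-image 180° rotation.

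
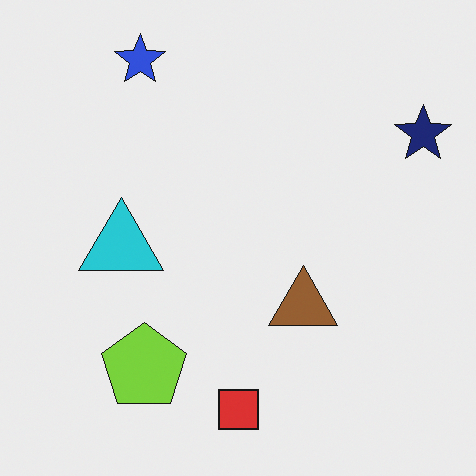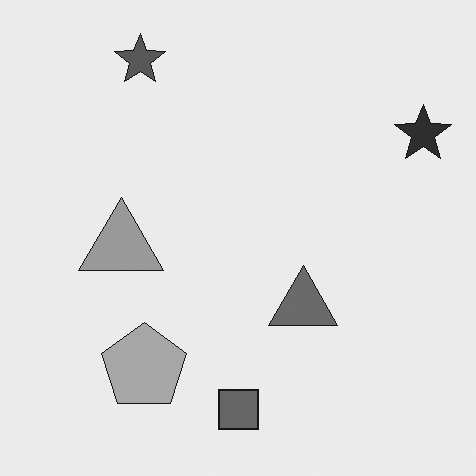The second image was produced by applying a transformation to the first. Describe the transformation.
The image was converted to grayscale.

All color is removed — every shape is now a shade of grey.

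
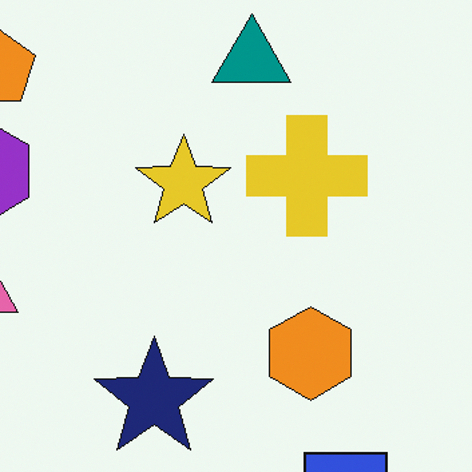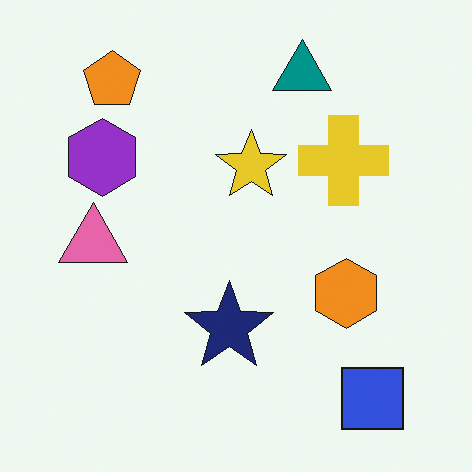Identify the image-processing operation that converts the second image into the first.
It was cropped to a modestly smaller region and rescaled.

The visible shapes are larger and the field of view is narrower; shapes near the original edges may be partly or wholly outside the frame — a crop-and-rescale.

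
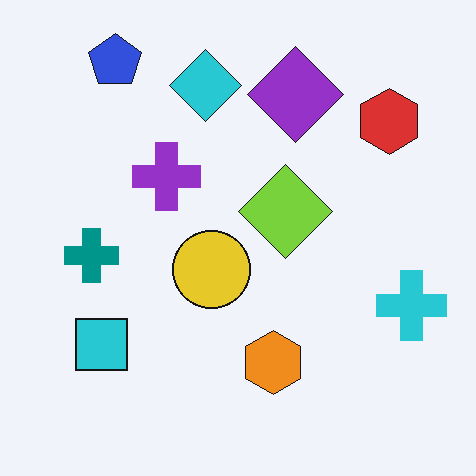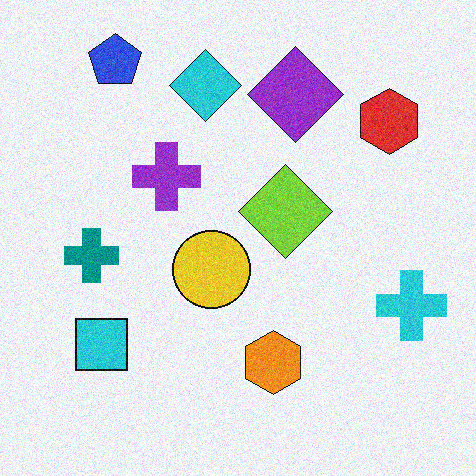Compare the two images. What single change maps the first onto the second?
The transformation is: degraded with visible gaussian noise.

Random speckle covers the whole image, including the flat background.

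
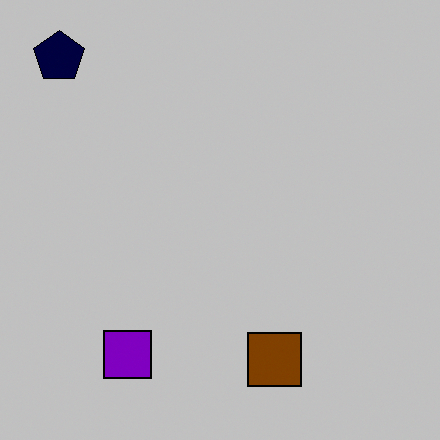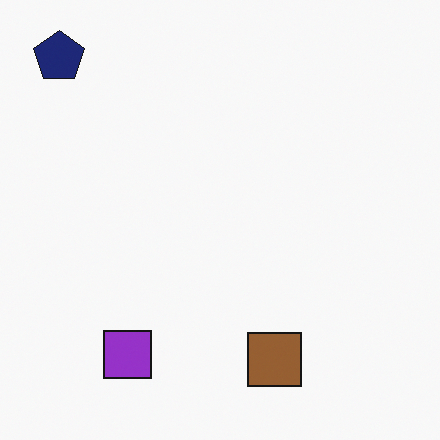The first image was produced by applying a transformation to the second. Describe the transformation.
The first image is the second heavily posterized to just a handful of flat colors.

Each flat color has snapped to a coarser quantized level — most visibly, the near-white background has dropped to a flat grey.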